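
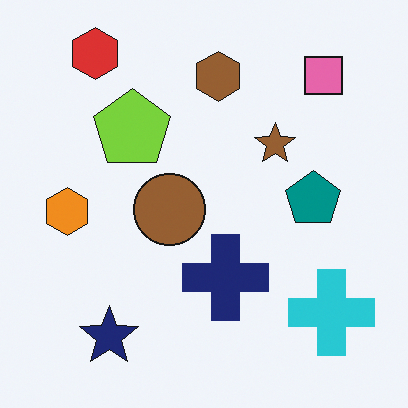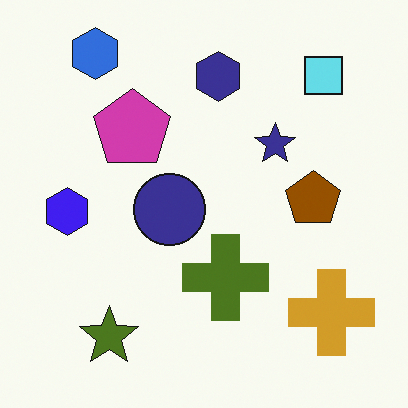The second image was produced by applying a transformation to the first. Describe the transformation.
The transformation is: hue-shifted by a large amount.

Every shape's color has rotated by the same amount around the hue wheel — a uniform hue shift.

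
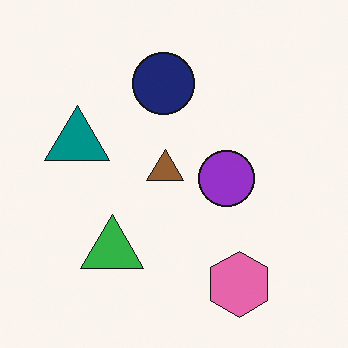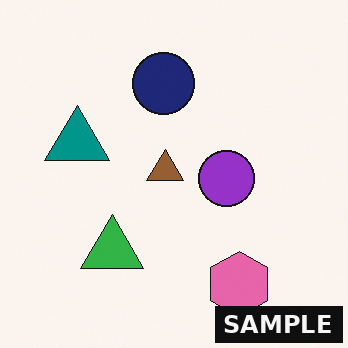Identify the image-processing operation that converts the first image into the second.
Watermarked with the text "SAMPLE" in the lower-right corner.

A dark label reading "SAMPLE" appears in the lower-right corner.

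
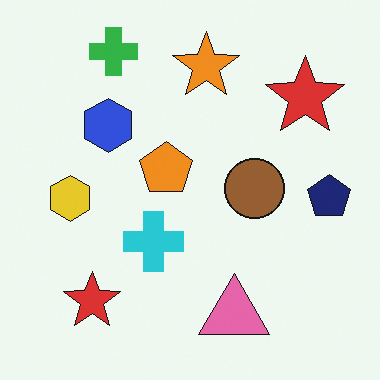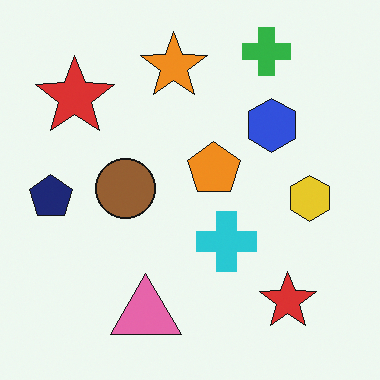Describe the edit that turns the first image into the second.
The transformation is: flipped horizontally (left ↔ right).

The navy pentagon is in the right of the first image and the left of the second — shapes on opposite sides of the vertical midline have swapped in a mirror flip.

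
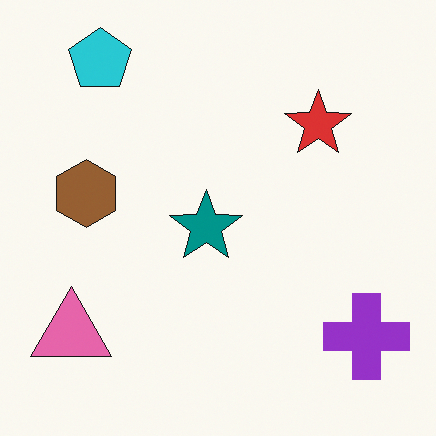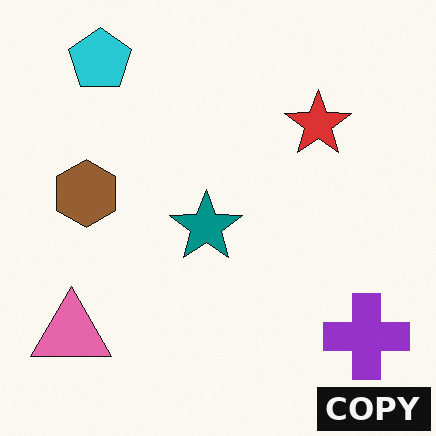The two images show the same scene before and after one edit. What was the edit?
The second image is the first watermarked with the text "COPY" in the lower-right corner.

A dark label reading "COPY" appears in the lower-right corner.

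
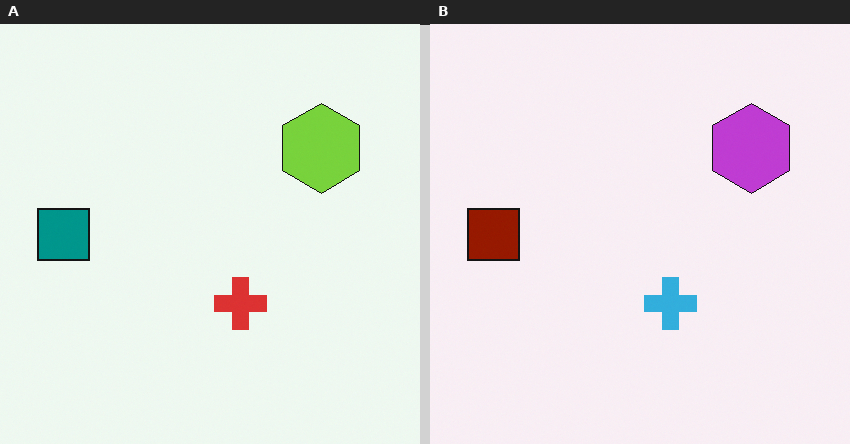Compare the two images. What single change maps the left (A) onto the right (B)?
The image was hue-shifted through roughly half the color wheel.

Every shape's color has rotated by the same amount around the hue wheel — a uniform hue shift.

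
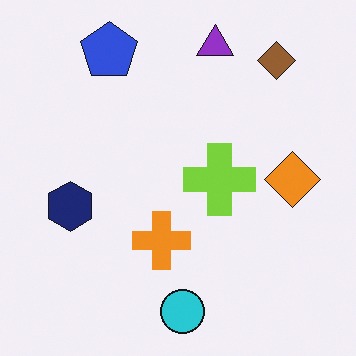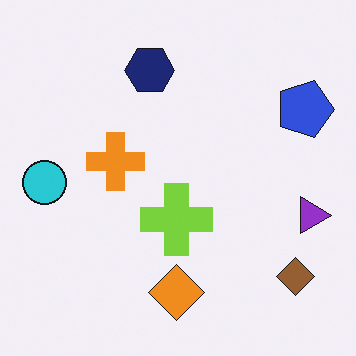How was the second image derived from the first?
It was rotated 90° clockwise.

The brown diamond sits in the top-right of the first image and the bottom-right of the second — consistent with a whole-image 90° clockwise rotation.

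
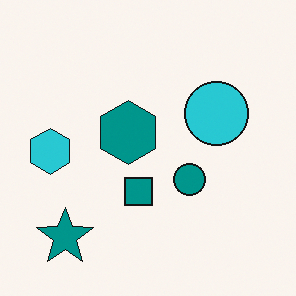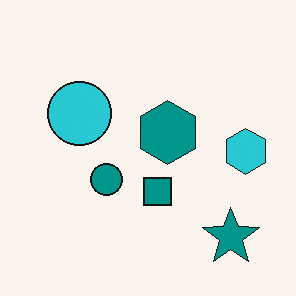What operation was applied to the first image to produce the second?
It was flipped horizontally (left ↔ right).

The cyan hexagon is in the left of the first image and the right of the second — shapes on opposite sides of the vertical midline have swapped in a mirror flip.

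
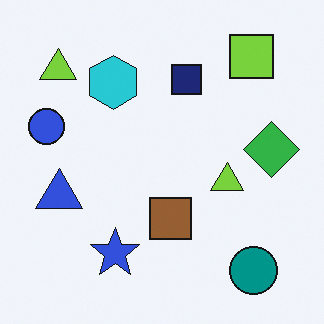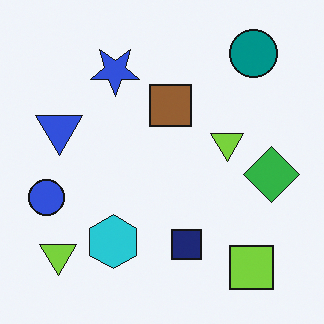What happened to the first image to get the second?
This is the original image flipped vertically (top ↔ bottom).

The teal circle is in the bottom-right of the first image and the top-right of the second — shapes on opposite sides of the horizontal midline have swapped in a mirror flip.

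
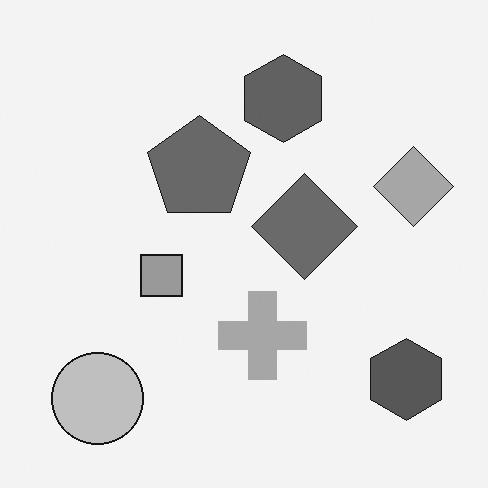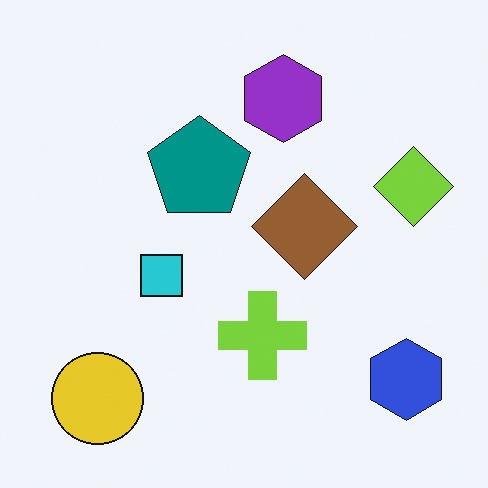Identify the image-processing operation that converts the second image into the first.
This is the original image converted to grayscale.

All color is removed — every shape is now a shade of grey.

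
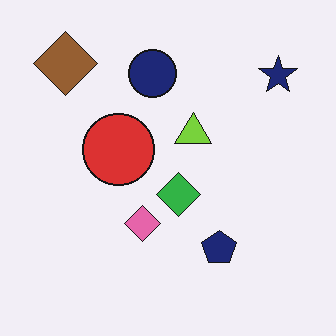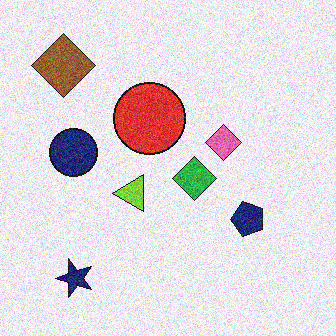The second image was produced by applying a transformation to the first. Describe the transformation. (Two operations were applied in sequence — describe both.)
Degraded with visible gaussian noise, then transposed (reflected across the top-left ↔ bottom-right diagonal).

Random speckle covers the whole image, including the flat background. Shapes have swapped their row and column positions — what was in the top-right is now in the bottom-left — a diagonal reflection.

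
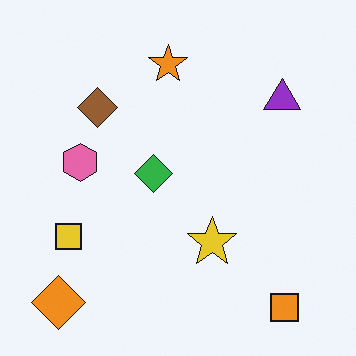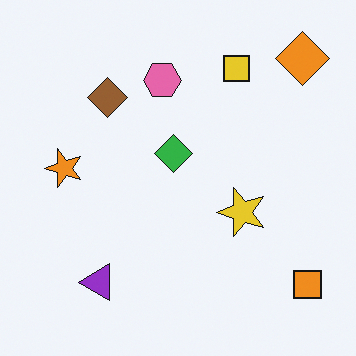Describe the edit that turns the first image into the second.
It was transposed (reflected across the top-left ↔ bottom-right diagonal).

Shapes have swapped their row and column positions — what was in the top-right is now in the bottom-left — a diagonal reflection.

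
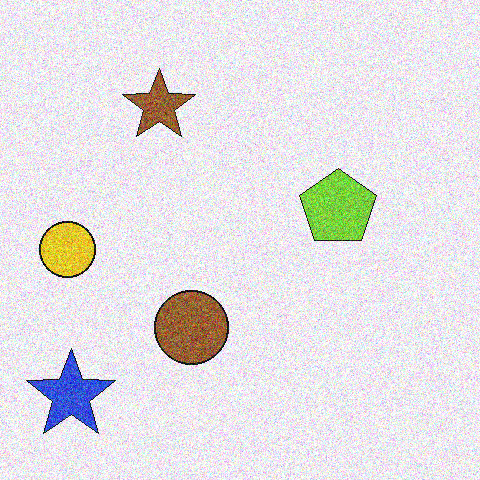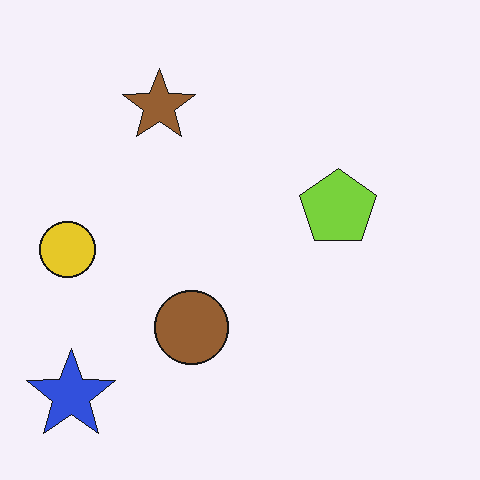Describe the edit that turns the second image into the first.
The image was degraded with strong gaussian noise.

Random speckle covers the whole image, including the flat background.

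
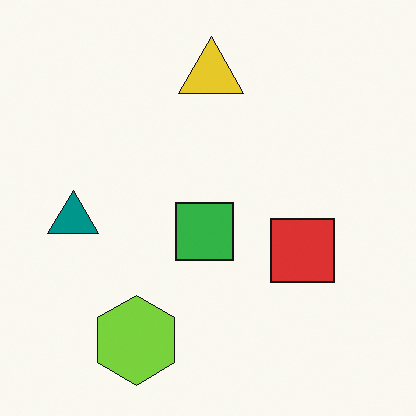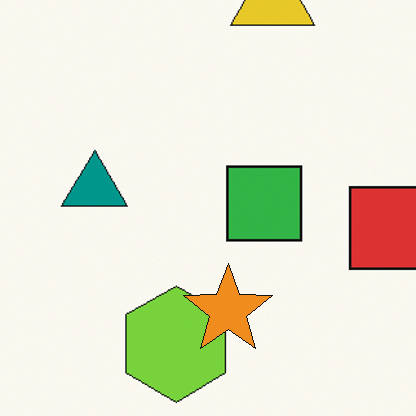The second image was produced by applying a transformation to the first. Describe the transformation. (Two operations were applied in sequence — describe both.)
The second image is the first cropped to a modestly smaller region and rescaled, then overlaid with an additional orange star.

The visible shapes are larger and the field of view is narrower; shapes near the original edges may be partly or wholly outside the frame — a crop-and-rescale. An orange star appears in the second image that is absent from the first.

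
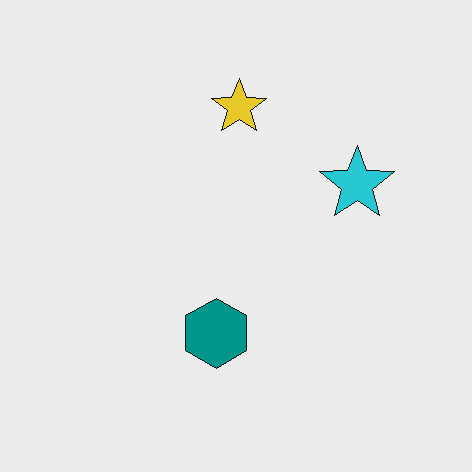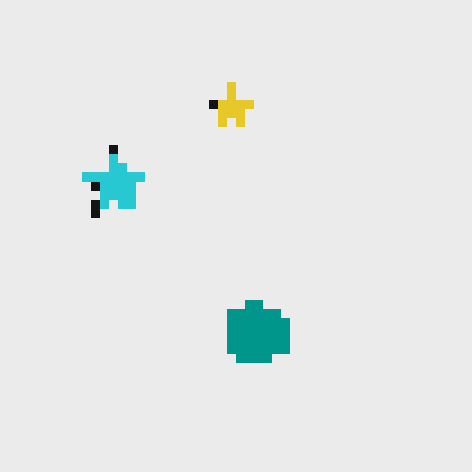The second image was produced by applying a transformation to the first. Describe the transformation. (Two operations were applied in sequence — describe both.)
Flipped horizontally (left ↔ right), then coarsely pixelated.

The cyan star is in the right of the first image and the left of the second — shapes on opposite sides of the vertical midline have swapped in a mirror flip. Shapes are reduced to large square blocks; fine edges and outlines are lost — a downscale-then-upscale (mosaic) effect.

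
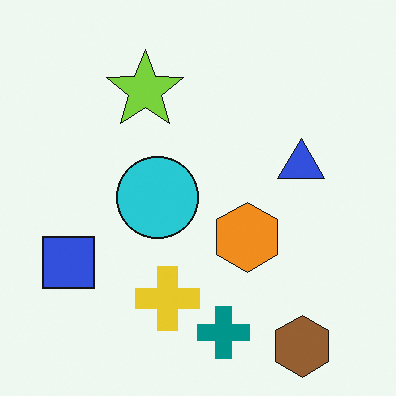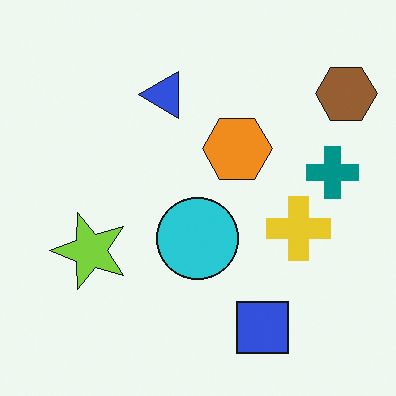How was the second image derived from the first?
The transformation is: rotated 90° counter-clockwise.

The brown hexagon sits in the bottom-right of the first image and the top-right of the second — consistent with a whole-image 90° counter-clockwise rotation.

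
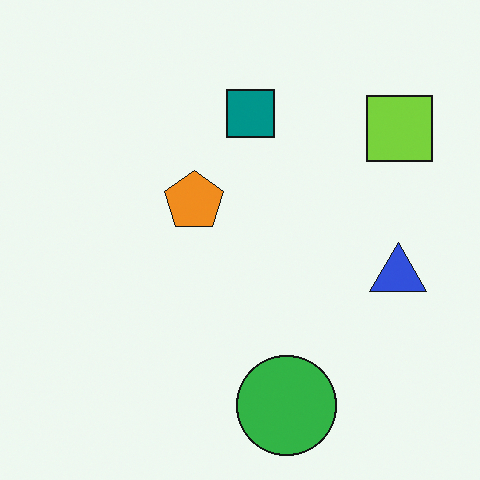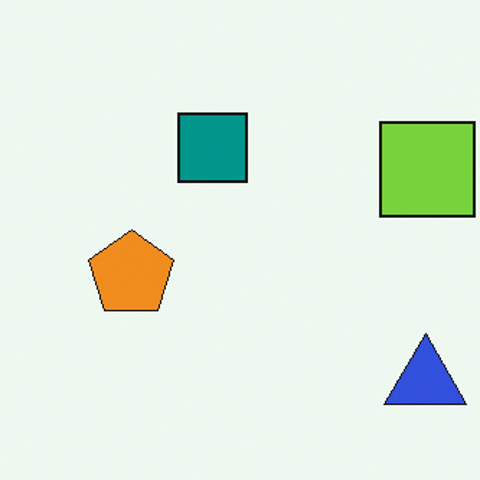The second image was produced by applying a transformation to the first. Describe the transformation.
This is the original image cropped to a modestly smaller region and rescaled.

The visible shapes are larger and the field of view is narrower; shapes near the original edges may be partly or wholly outside the frame — a crop-and-rescale.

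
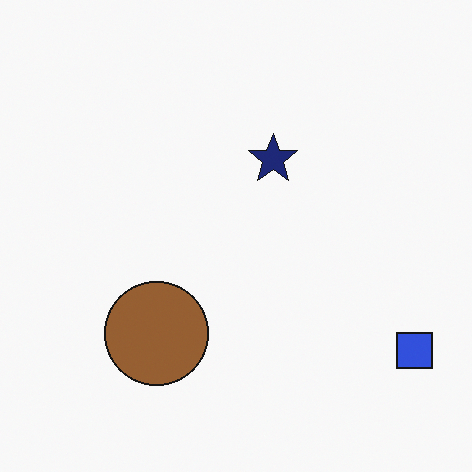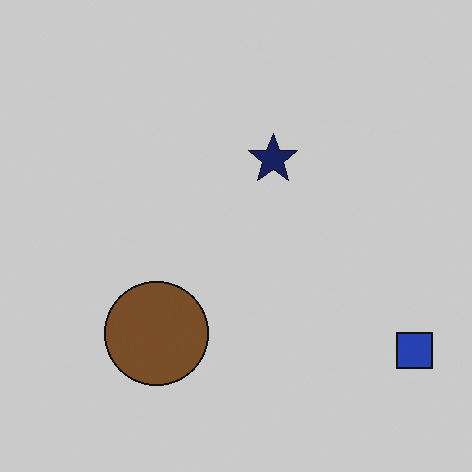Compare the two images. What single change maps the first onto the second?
It was darkened a little.

Every pixel — background and shapes alike — is uniformly darkened.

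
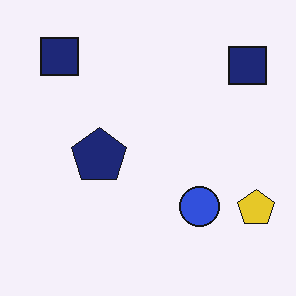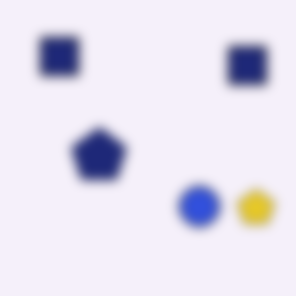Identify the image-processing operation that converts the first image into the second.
Heavily blurred.

Shape edges and outlines are uniformly softened across the whole image.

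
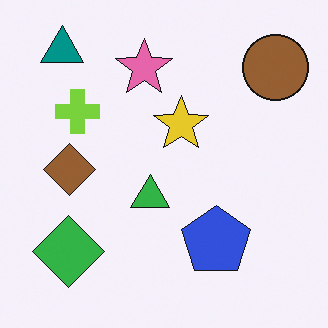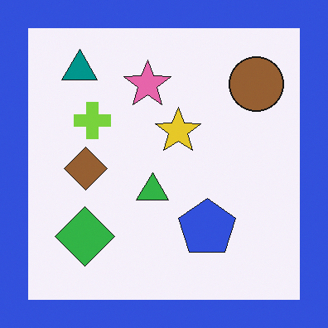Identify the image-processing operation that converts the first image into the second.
The image was framed with a blue border.

A solid blue frame runs around the edge of the second image, with the content slightly shrunk inside it.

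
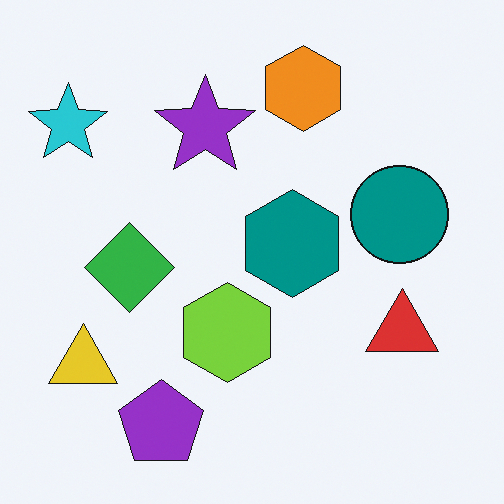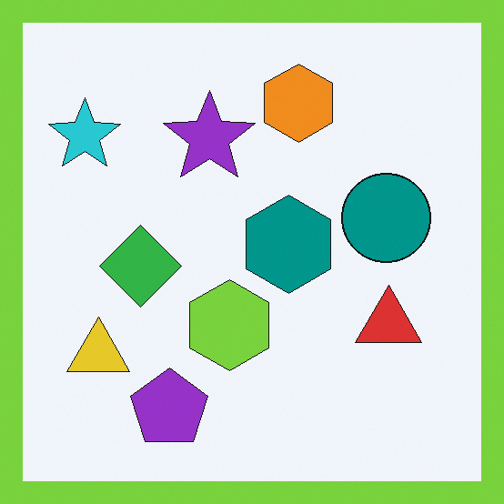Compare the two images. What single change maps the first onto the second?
It was framed with a lime border.

A solid lime frame runs around the edge of the second image, with the content slightly shrunk inside it.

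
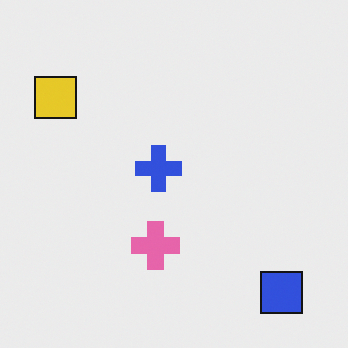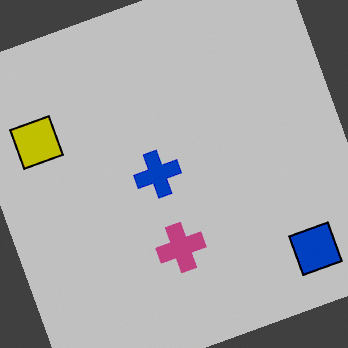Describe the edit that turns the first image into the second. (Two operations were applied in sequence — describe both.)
It was rotated counter-clockwise by a moderate amount, then aggressively posterized.

Every shape is tilted by the same angle and the image corners show triangular fill wedges — a whole-image rotation by a non-right angle. Each flat color has snapped to a coarser quantized level — most visibly, the near-white background has dropped to a flat grey.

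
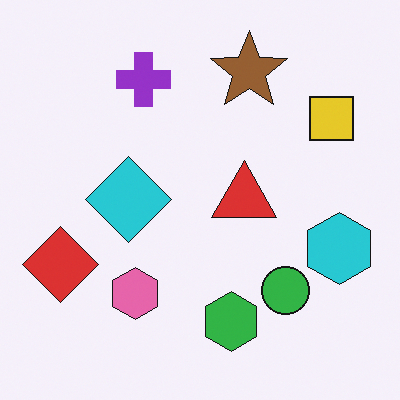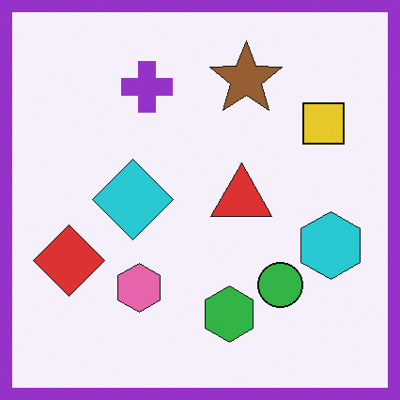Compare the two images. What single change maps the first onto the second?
Framed with a purple border.

A solid purple frame runs around the edge of the second image, with the content slightly shrunk inside it.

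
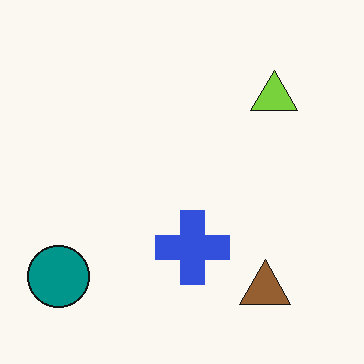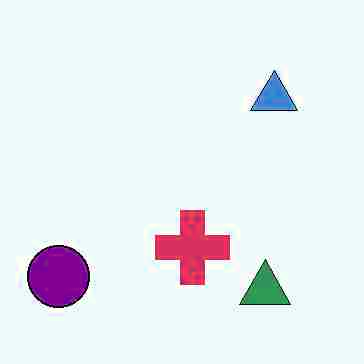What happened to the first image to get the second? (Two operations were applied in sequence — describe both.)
The second image is the first heavily JPEG-compressed with obvious blocking artifacts, then hue-shifted through roughly a third of the color wheel.

Blocky 8×8 compression artifacts appear around shape edges and the flat background shows ringing — characteristic JPEG degradation. Every shape's color has rotated by the same amount around the hue wheel — a uniform hue shift.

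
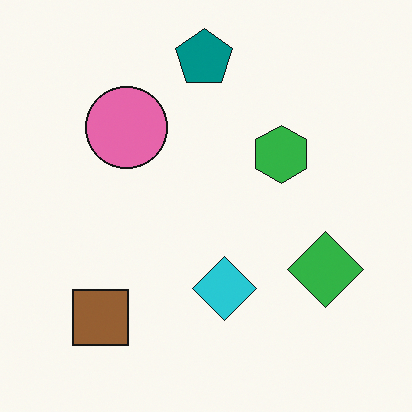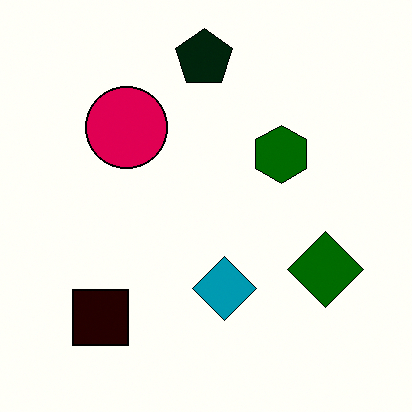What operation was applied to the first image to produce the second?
Boosted in contrast.

Tones are pushed away from mid-grey across the whole image — a global contrast change.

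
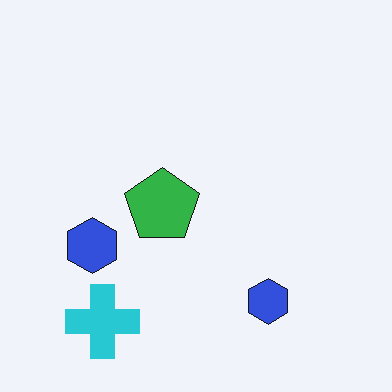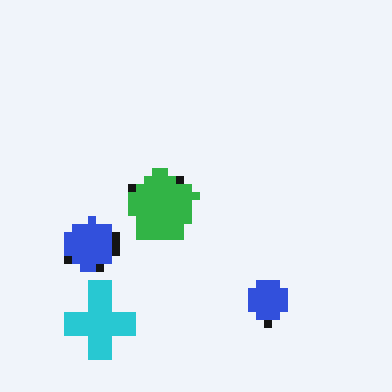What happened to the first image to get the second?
The second image is the first moderately pixelated.

Shapes are reduced to large square blocks; fine edges and outlines are lost — a downscale-then-upscale (mosaic) effect.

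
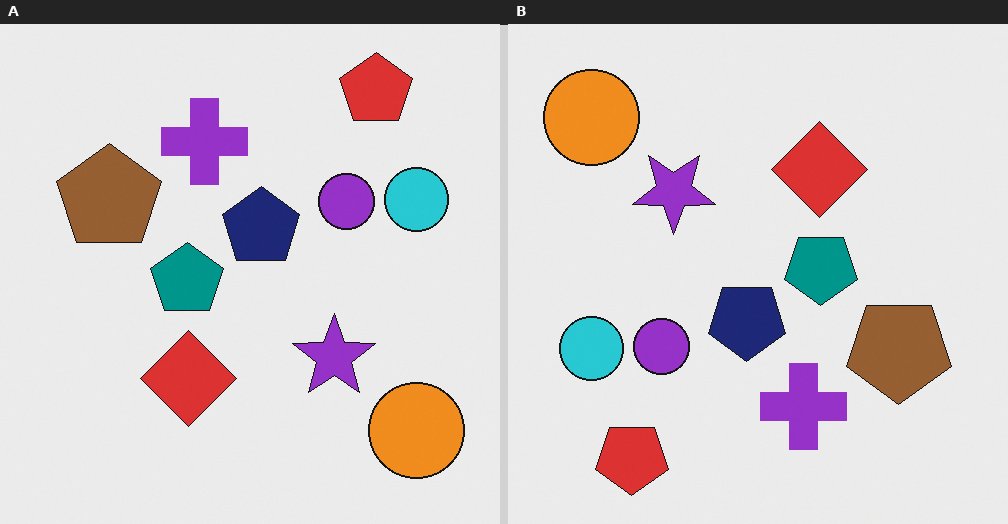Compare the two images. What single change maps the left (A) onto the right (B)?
The image was rotated 180°.

The orange circle sits in the bottom-right of the left (A) image and the top-left of the right (B) — consistent with a whole-image 180° rotation.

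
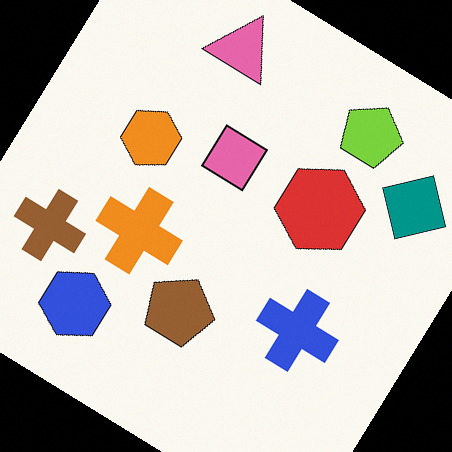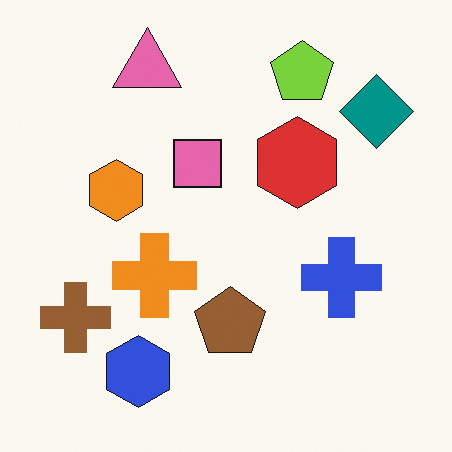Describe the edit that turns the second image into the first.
This is the original image rotated clockwise by a large amount — several tens of degrees.

Every shape is tilted by the same angle and the image corners show triangular fill wedges — a whole-image rotation by a non-right angle.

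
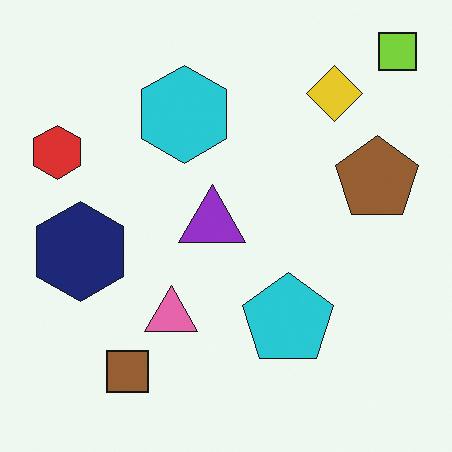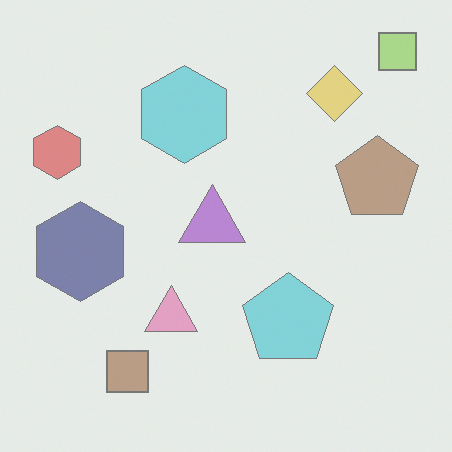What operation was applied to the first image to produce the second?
The transformation is: given much lower contrast.

Tones are pushed toward mid-grey across the whole image — a global contrast change.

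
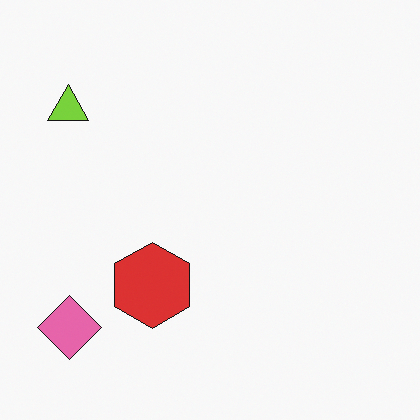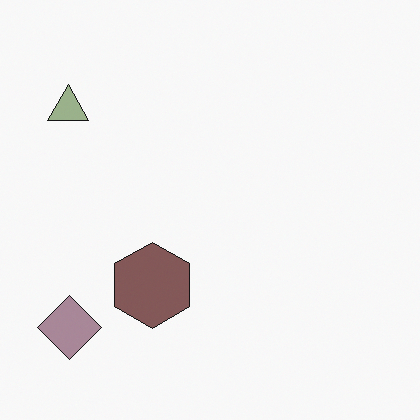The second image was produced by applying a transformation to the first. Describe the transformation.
Heavily desaturated.

All colors are more muted and greyish — a global saturation change.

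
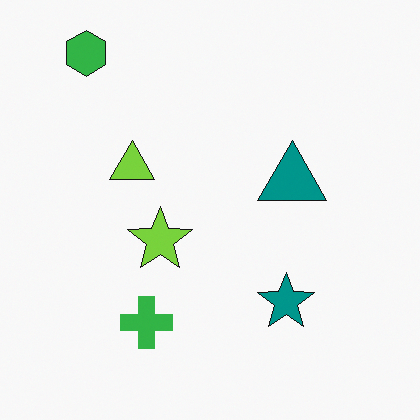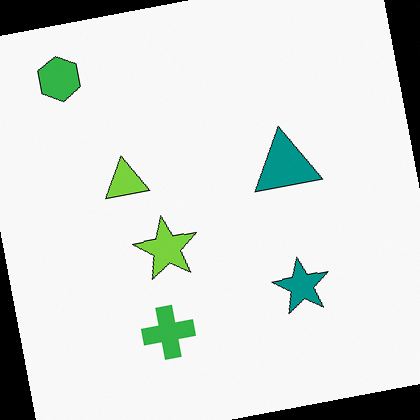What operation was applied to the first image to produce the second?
The transformation is: rotated counter-clockwise by a slight angle.

Every shape is tilted by the same angle and the image corners show triangular fill wedges — a whole-image rotation by a non-right angle.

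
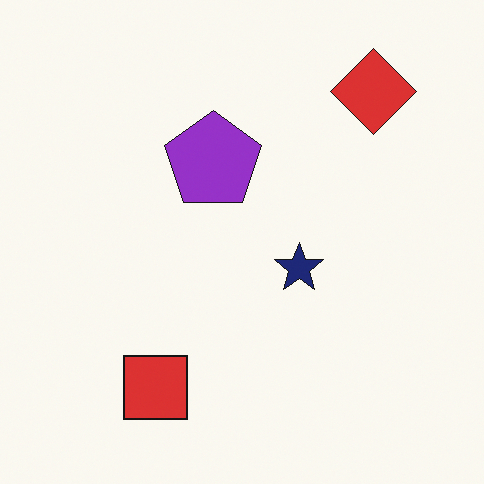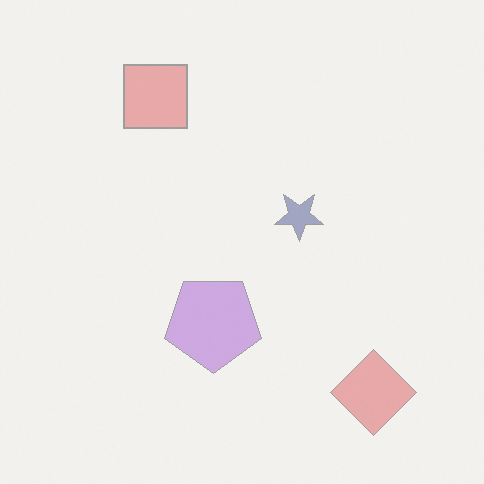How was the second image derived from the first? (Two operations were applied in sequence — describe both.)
This is the original image washed out (contrast reduced), then flipped vertically (top ↔ bottom).

Tones are pushed toward mid-grey across the whole image — a global contrast change. The red diamond is in the top-right of the first image and the bottom-right of the second — shapes on opposite sides of the horizontal midline have swapped in a mirror flip.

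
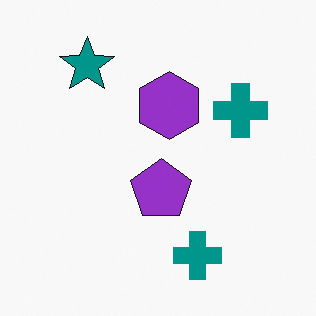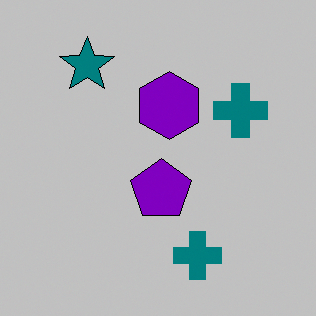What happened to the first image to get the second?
The transformation is: aggressively posterized.

Each flat color has snapped to a coarser quantized level — most visibly, the near-white background has dropped to a flat grey.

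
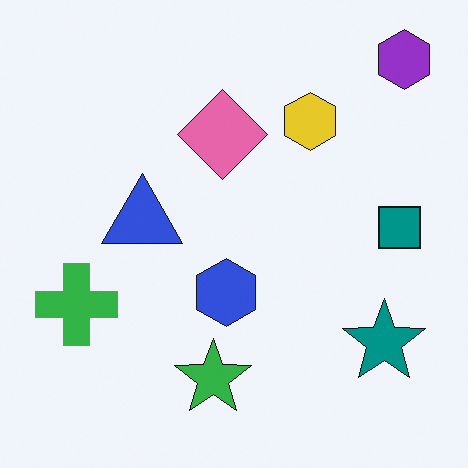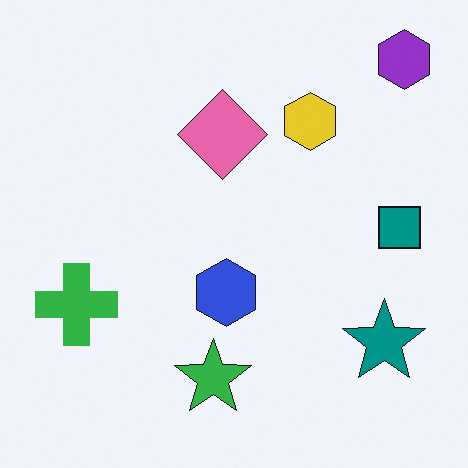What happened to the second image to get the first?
The transformation is: overlaid with an additional blue triangle.

A blue triangle appears in the first image that is absent from the second.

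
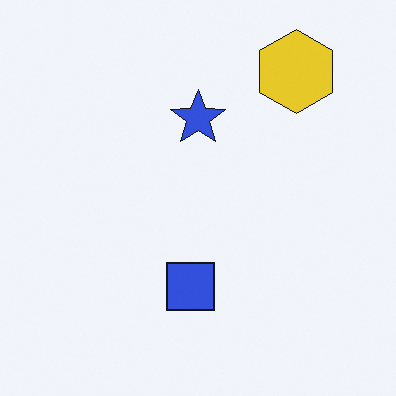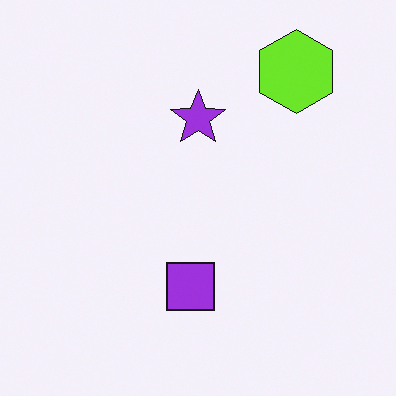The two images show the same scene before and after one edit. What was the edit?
The image was hue-shifted slightly.

Every shape's color has rotated by the same amount around the hue wheel — a uniform hue shift.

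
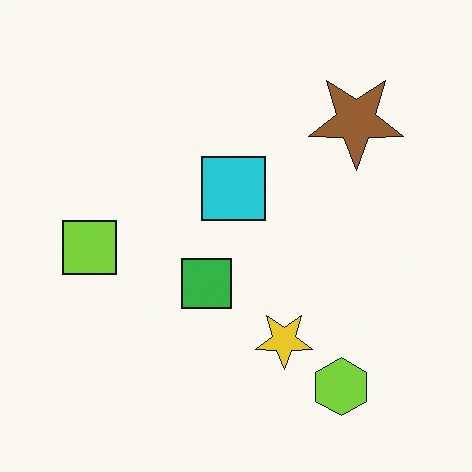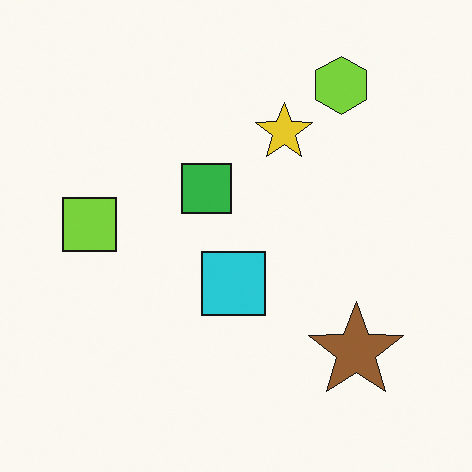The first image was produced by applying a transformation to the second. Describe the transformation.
The transformation is: flipped vertically (top ↔ bottom).

The lime hexagon is in the top-right of the second image and the bottom-right of the first — shapes on opposite sides of the horizontal midline have swapped in a mirror flip.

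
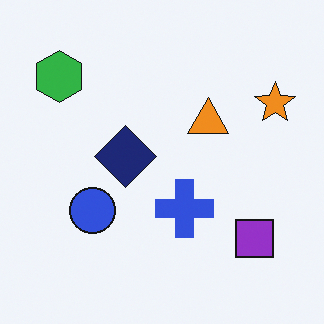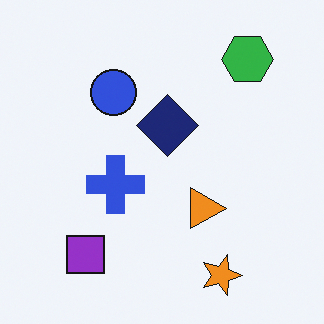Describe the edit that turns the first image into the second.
The image was rotated 90° clockwise.

The green hexagon sits in the top-left of the first image and the top-right of the second — consistent with a whole-image 90° clockwise rotation.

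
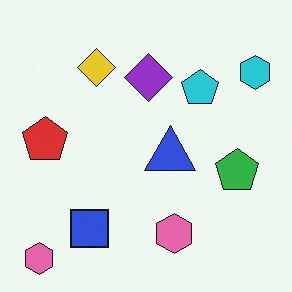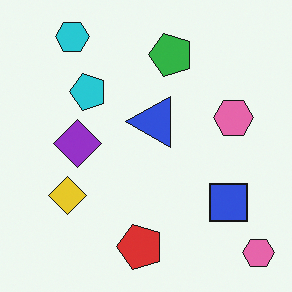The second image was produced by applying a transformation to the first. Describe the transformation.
This is the original image rotated 90° counter-clockwise.

The cyan hexagon sits in the top-right of the first image and the top-left of the second — consistent with a whole-image 90° counter-clockwise rotation.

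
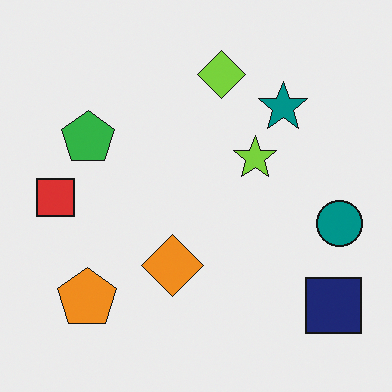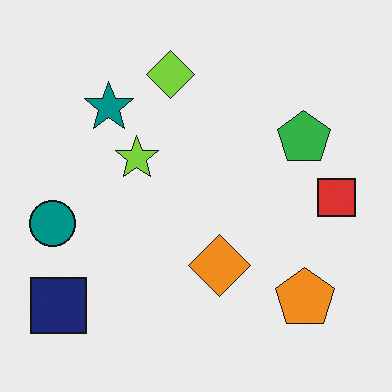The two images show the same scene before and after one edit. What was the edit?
Flipped horizontally (left ↔ right).

The teal circle is in the right of the first image and the left of the second — shapes on opposite sides of the vertical midline have swapped in a mirror flip.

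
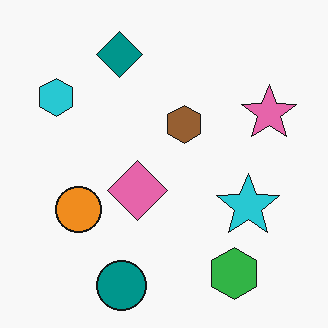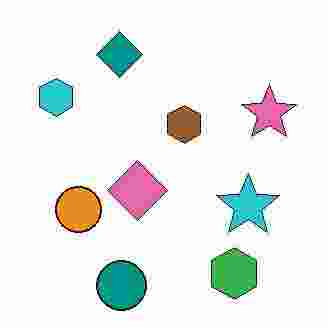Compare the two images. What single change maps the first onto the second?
This is the original image heavily JPEG-compressed with obvious blocking artifacts.

Blocky 8×8 compression artifacts appear around shape edges and the flat background shows ringing — characteristic JPEG degradation.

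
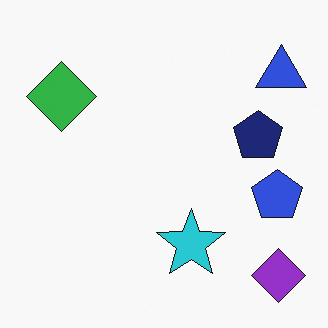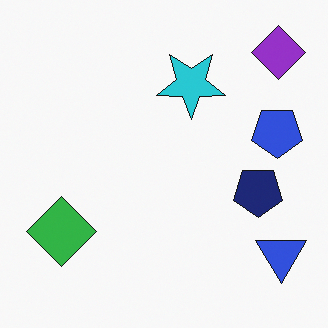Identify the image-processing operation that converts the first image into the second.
This is the original image flipped vertically (top ↔ bottom).

The purple diamond is in the bottom-right of the first image and the top-right of the second — shapes on opposite sides of the horizontal midline have swapped in a mirror flip.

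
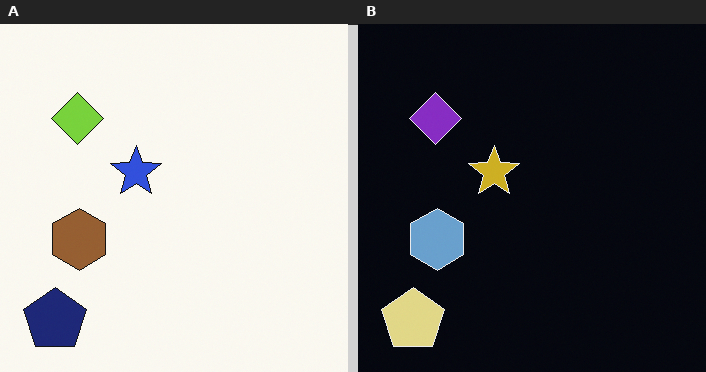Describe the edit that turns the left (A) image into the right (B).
The transformation is: color-inverted (negative).

The light background has become dark and every shape's color is its complement — a photographic negative.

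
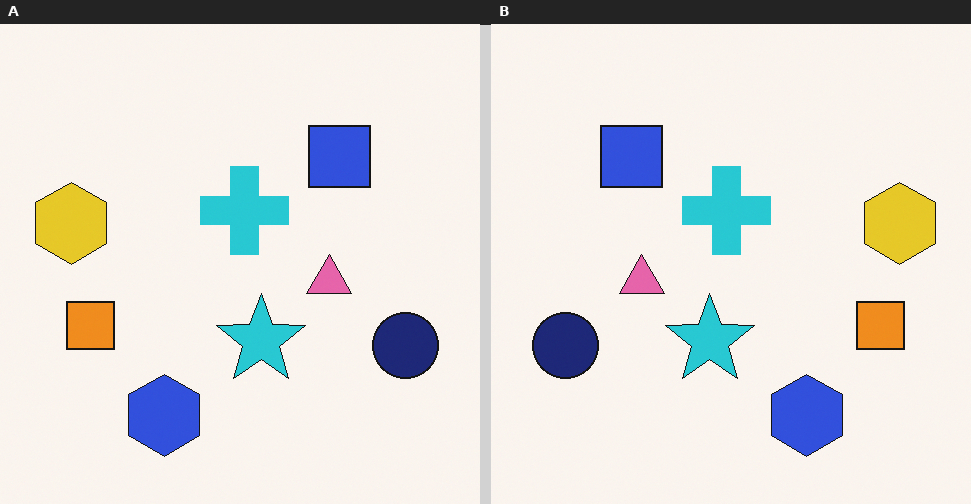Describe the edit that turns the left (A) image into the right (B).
This is the original image flipped horizontally (left ↔ right).

The yellow hexagon is in the left of the left (A) image and the right of the right (B) — shapes on opposite sides of the vertical midline have swapped in a mirror flip.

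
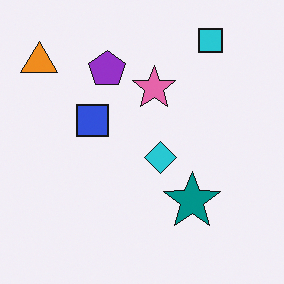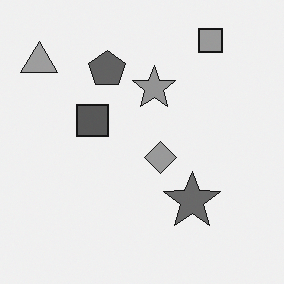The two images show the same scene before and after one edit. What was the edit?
This is the original image converted to grayscale.

All color is removed — every shape is now a shade of grey.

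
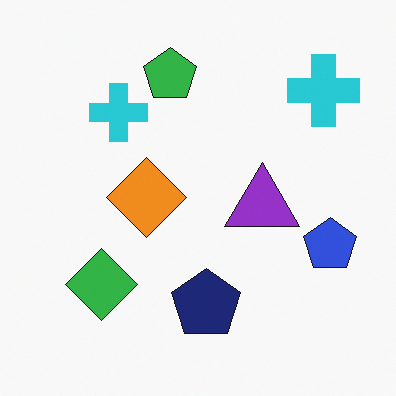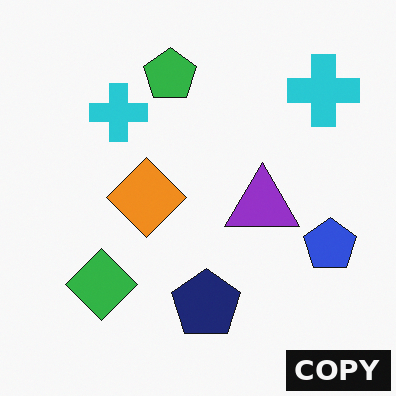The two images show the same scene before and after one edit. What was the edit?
The image was watermarked with the text "COPY" in the lower-right corner.

A dark label reading "COPY" appears in the lower-right corner.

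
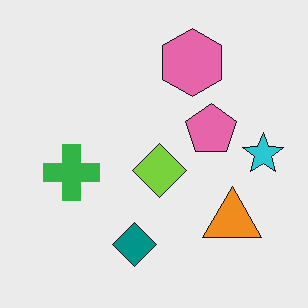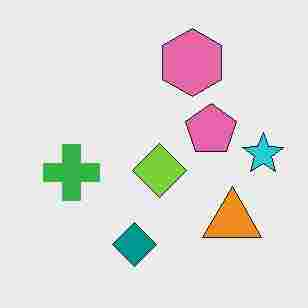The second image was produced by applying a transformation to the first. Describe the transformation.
It was heavily JPEG-compressed with obvious blocking artifacts.

Blocky 8×8 compression artifacts appear around shape edges and the flat background shows ringing — characteristic JPEG degradation.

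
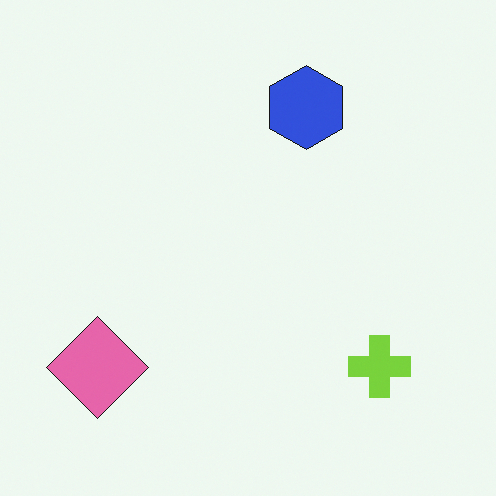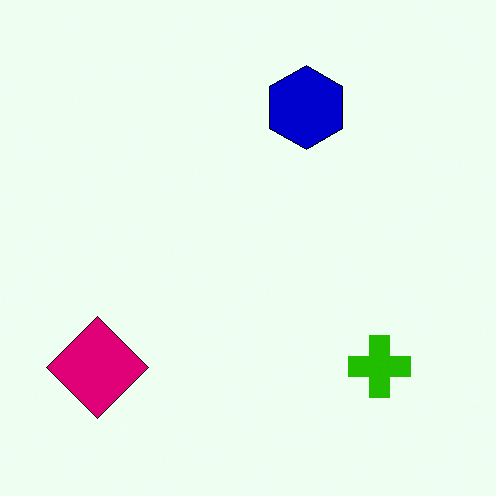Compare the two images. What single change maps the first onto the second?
It was boosted in contrast.

Tones are pushed away from mid-grey across the whole image — a global contrast change.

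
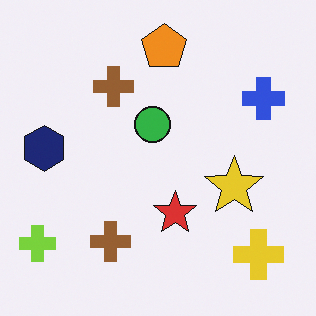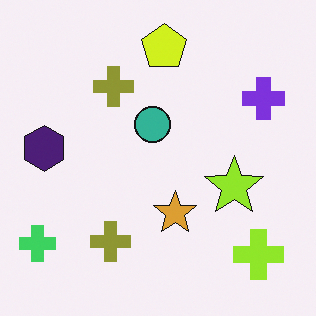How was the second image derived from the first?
The image was hue-shifted by a small amount.

Every shape's color has rotated by the same amount around the hue wheel — a uniform hue shift.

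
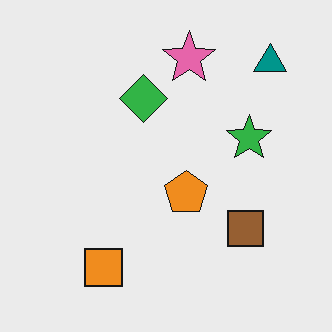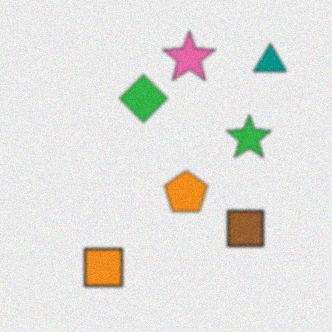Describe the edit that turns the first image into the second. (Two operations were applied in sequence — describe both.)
The transformation is: lightly blurred, then degraded with a light layer of grain.

Shape edges and outlines are uniformly softened across the whole image. Random speckle covers the whole image, including the flat background.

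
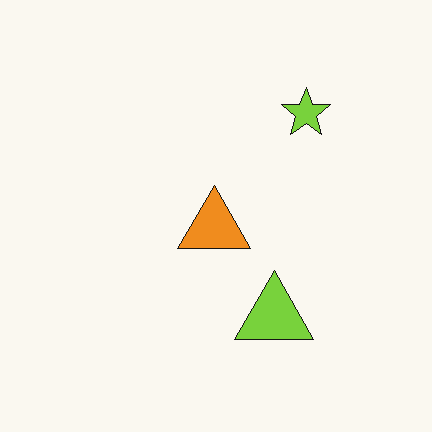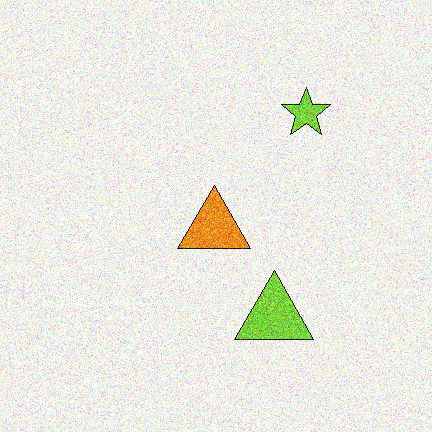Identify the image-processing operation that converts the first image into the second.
It was degraded with heavy additive noise.

Random speckle covers the whole image, including the flat background.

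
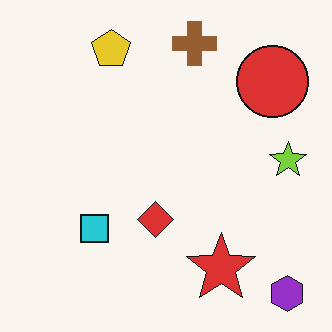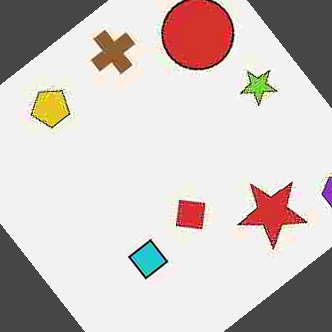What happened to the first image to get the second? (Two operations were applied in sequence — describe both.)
It was heavily JPEG-compressed with obvious blocking artifacts, then rotated counter-clockwise by a large amount — several tens of degrees.

Blocky 8×8 compression artifacts appear around shape edges and the flat background shows ringing — characteristic JPEG degradation. Every shape is tilted by the same angle and the image corners show triangular fill wedges — a whole-image rotation by a non-right angle.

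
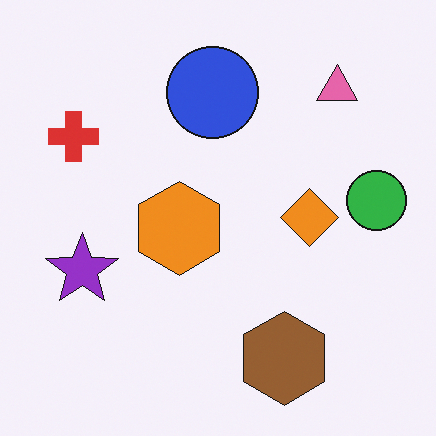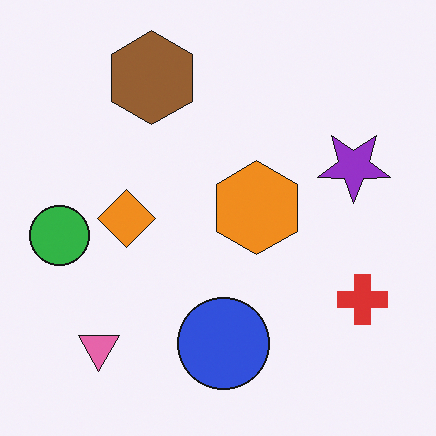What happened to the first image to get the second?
The image was rotated 180°.

The pink triangle sits in the top-right of the first image and the bottom-left of the second — consistent with a whole-image 180° rotation.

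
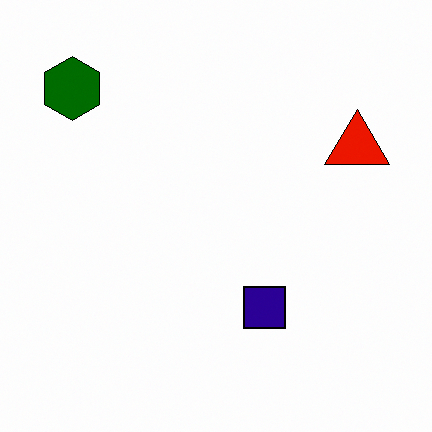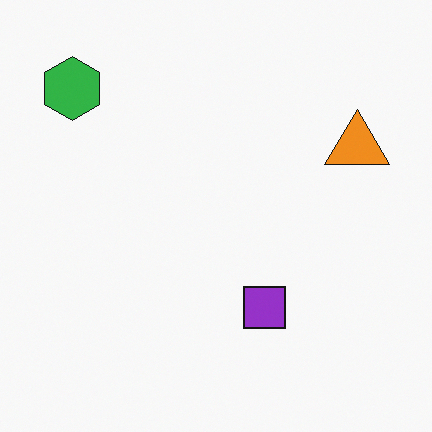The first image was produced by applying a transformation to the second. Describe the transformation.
The first image is the second given much higher contrast.

Tones are pushed away from mid-grey across the whole image — a global contrast change.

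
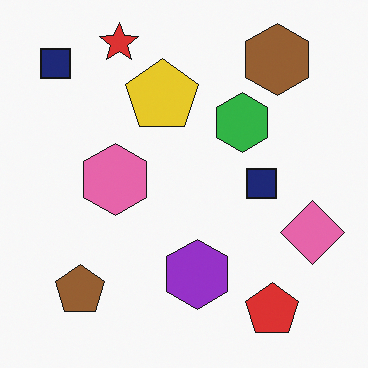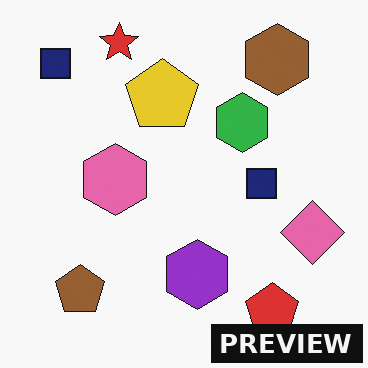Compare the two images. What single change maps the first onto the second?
Watermarked with the text "PREVIEW" in the lower-right corner.

A dark label reading "PREVIEW" appears in the lower-right corner.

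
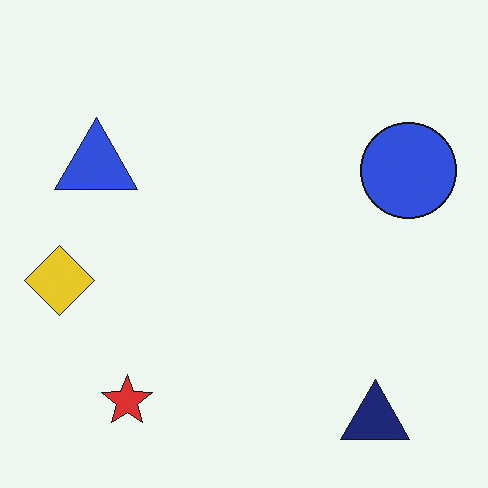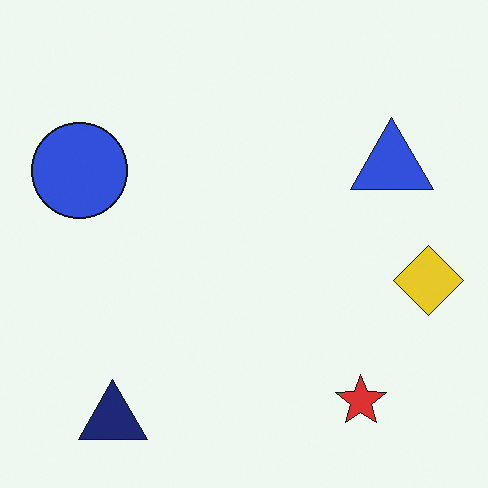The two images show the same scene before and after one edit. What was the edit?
The transformation is: flipped horizontally (left ↔ right).

The yellow diamond is in the left of the first image and the right of the second — shapes on opposite sides of the vertical midline have swapped in a mirror flip.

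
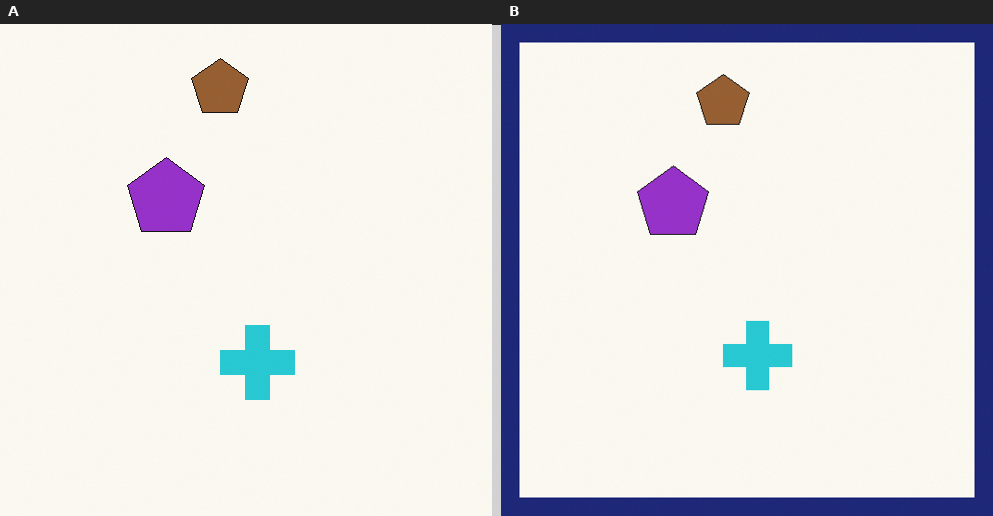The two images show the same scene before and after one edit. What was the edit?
It was framed with a navy border.

A solid navy frame runs around the edge of the right (B) image, with the content slightly shrunk inside it.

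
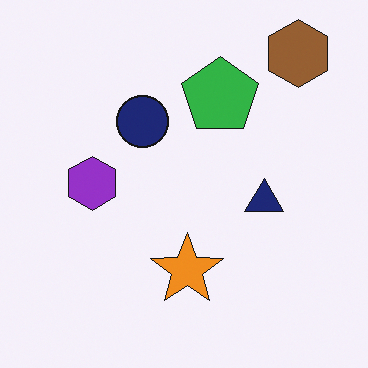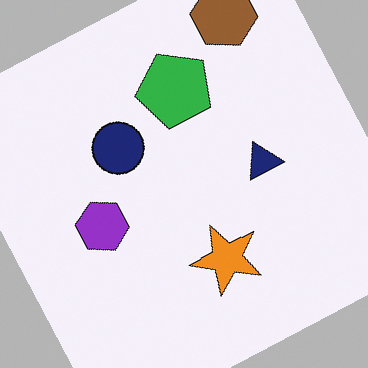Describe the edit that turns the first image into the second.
Rotated counter-clockwise by a clearly visible amount.

Every shape is tilted by the same angle and the image corners show triangular fill wedges — a whole-image rotation by a non-right angle.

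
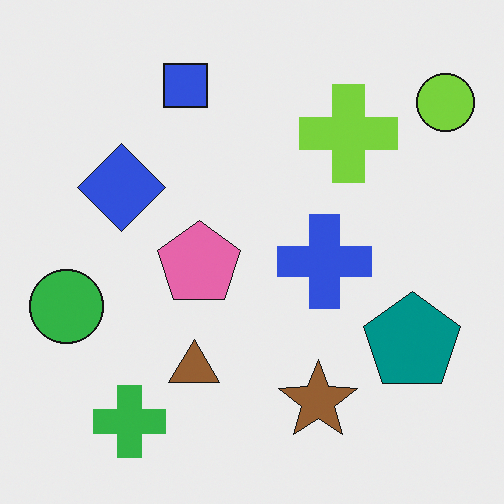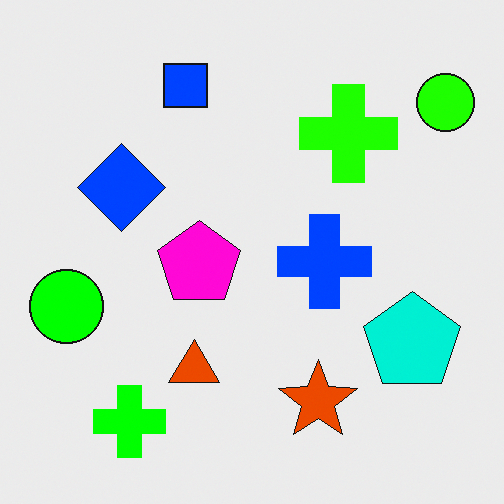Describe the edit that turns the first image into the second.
The second image is the first heavily oversaturated.

All colors are more vivid — a global saturation change.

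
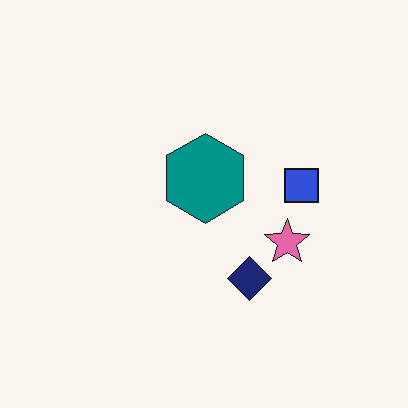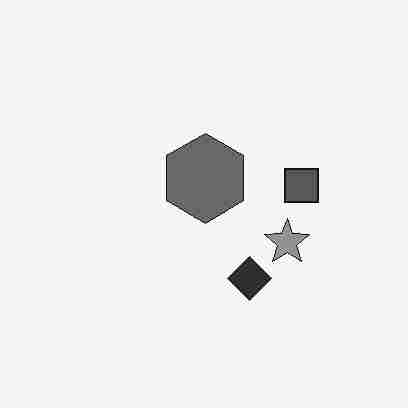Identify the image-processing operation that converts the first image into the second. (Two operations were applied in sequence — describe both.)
The second image is the first converted to grayscale, then heavily JPEG-compressed with obvious blocking artifacts.

All color is removed — every shape is now a shade of grey. Blocky 8×8 compression artifacts appear around shape edges and the flat background shows ringing — characteristic JPEG degradation.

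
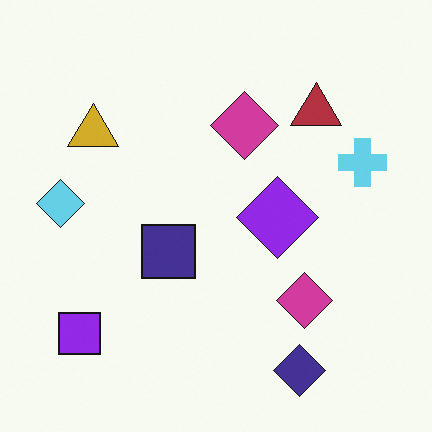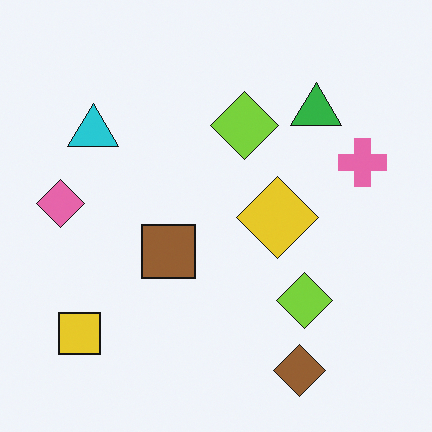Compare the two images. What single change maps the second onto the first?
It was hue-shifted through roughly half the color wheel.

Every shape's color has rotated by the same amount around the hue wheel — a uniform hue shift.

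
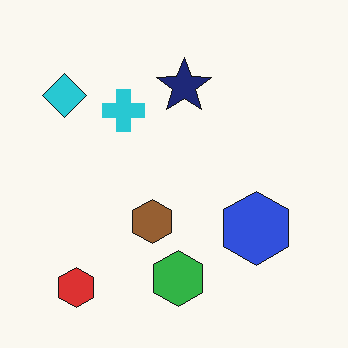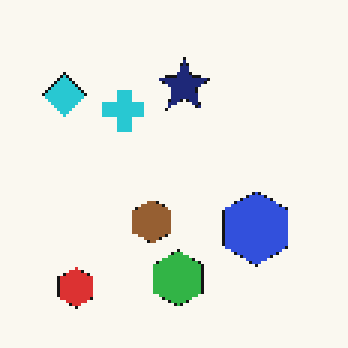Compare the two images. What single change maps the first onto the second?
Lightly pixelated (a mild mosaic effect).

Shapes are reduced to large square blocks; fine edges and outlines are lost — a downscale-then-upscale (mosaic) effect.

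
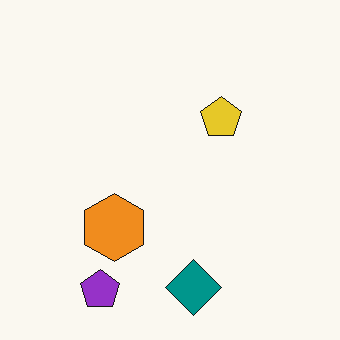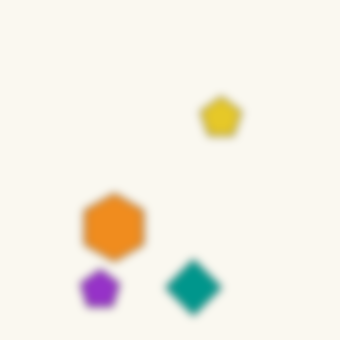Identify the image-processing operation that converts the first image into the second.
It was noticeably gaussian-blurred.

Shape edges and outlines are uniformly softened across the whole image.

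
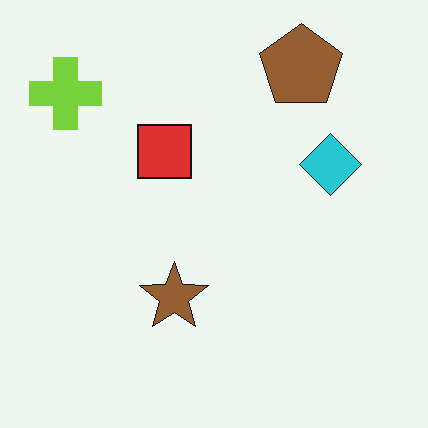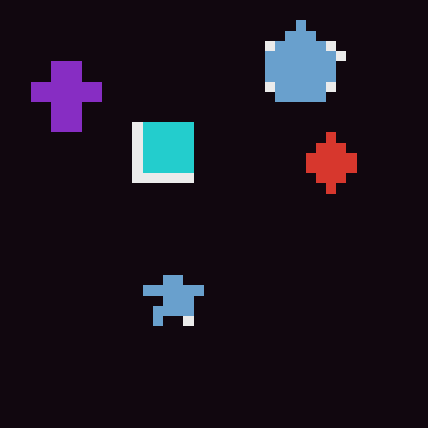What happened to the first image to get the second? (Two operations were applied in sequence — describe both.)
The image was heavily pixelated into large blocks, then color-inverted (negative).

Shapes are reduced to large square blocks; fine edges and outlines are lost — a downscale-then-upscale (mosaic) effect. The light background has become dark and every shape's color is its complement — a photographic negative.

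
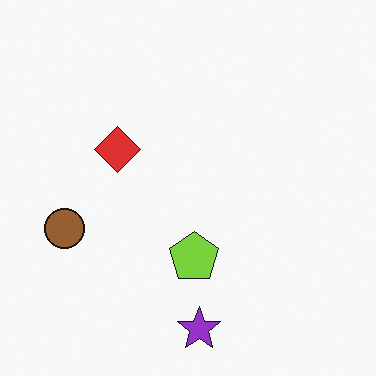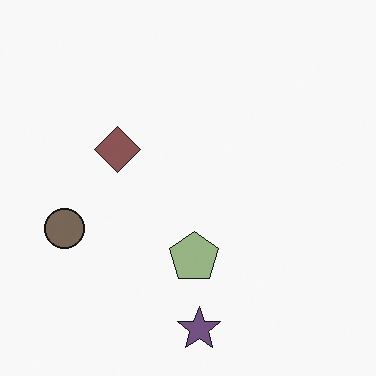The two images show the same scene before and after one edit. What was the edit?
It was heavily desaturated.

All colors are more muted and greyish — a global saturation change.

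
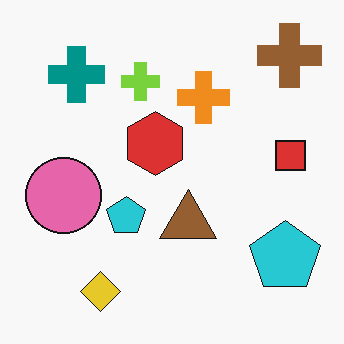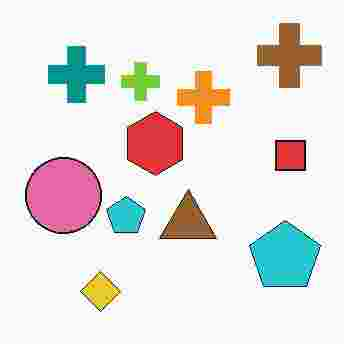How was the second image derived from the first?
This is the original image heavily JPEG-compressed with obvious blocking artifacts.

Blocky 8×8 compression artifacts appear around shape edges and the flat background shows ringing — characteristic JPEG degradation.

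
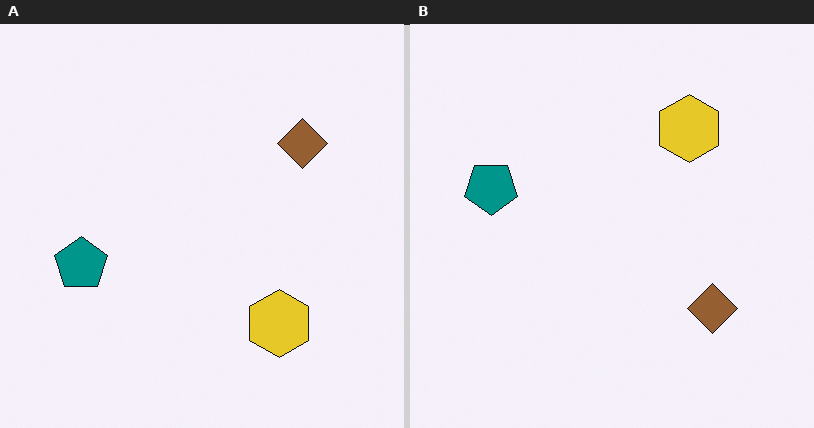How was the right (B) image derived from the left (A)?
The image was flipped vertically (top ↔ bottom).

The yellow hexagon is in the bottom-right of the left (A) image and the top-right of the right (B) — shapes on opposite sides of the horizontal midline have swapped in a mirror flip.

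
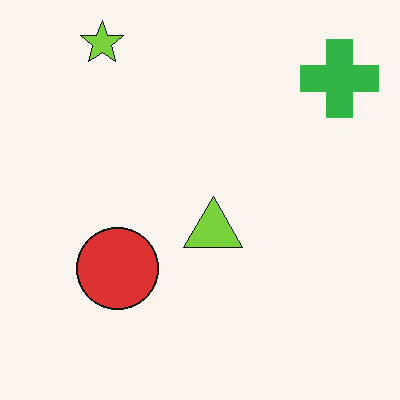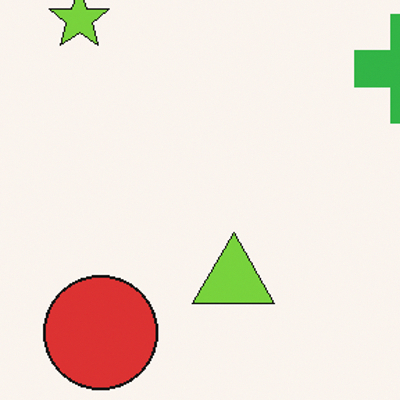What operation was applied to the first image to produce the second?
The second image is the first cropped to a modestly smaller region and rescaled.

The visible shapes are larger and the field of view is narrower; shapes near the original edges may be partly or wholly outside the frame — a crop-and-rescale.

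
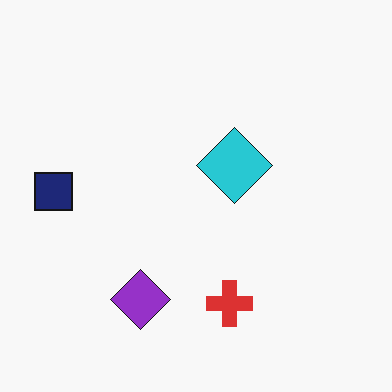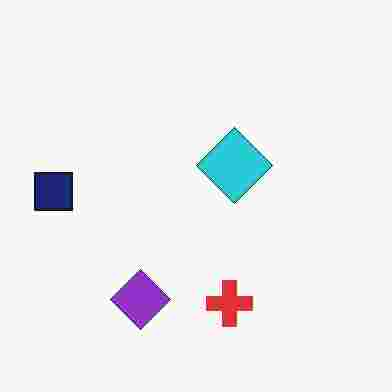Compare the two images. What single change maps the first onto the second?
The second image is the first degraded with heavy JPEG compression.

Blocky 8×8 compression artifacts appear around shape edges and the flat background shows ringing — characteristic JPEG degradation.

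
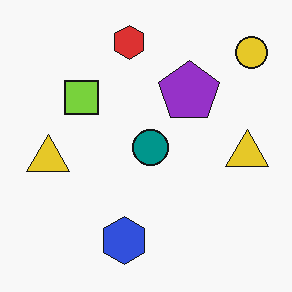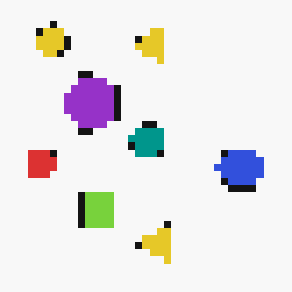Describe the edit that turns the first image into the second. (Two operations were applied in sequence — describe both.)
The image was rotated 90° counter-clockwise, then moderately pixelated.

The yellow circle sits in the top-right of the first image and the top-left of the second — consistent with a whole-image 90° counter-clockwise rotation. Shapes are reduced to large square blocks; fine edges and outlines are lost — a downscale-then-upscale (mosaic) effect.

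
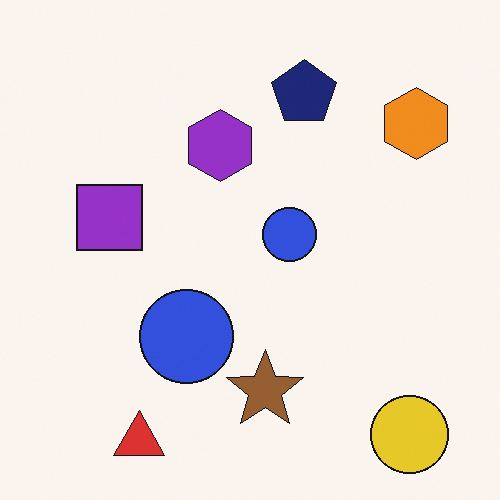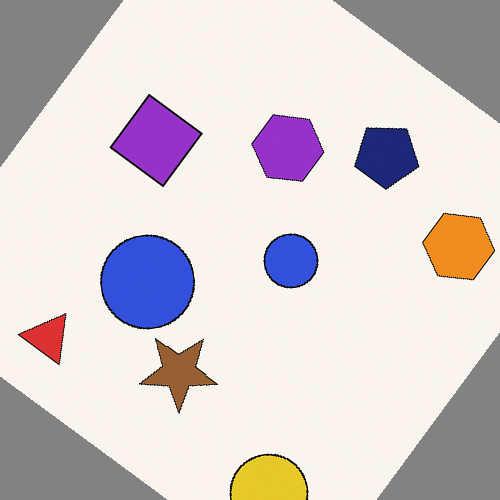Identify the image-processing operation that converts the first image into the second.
The second image is the first rotated clockwise by a large amount — several tens of degrees.

Every shape is tilted by the same angle and the image corners show triangular fill wedges — a whole-image rotation by a non-right angle.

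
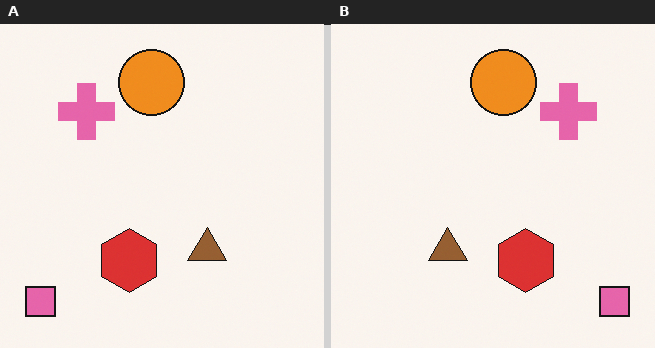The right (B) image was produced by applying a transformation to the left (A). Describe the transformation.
Flipped horizontally (left ↔ right).

The pink square is in the bottom-left of the left (A) image and the bottom-right of the right (B) — shapes on opposite sides of the vertical midline have swapped in a mirror flip.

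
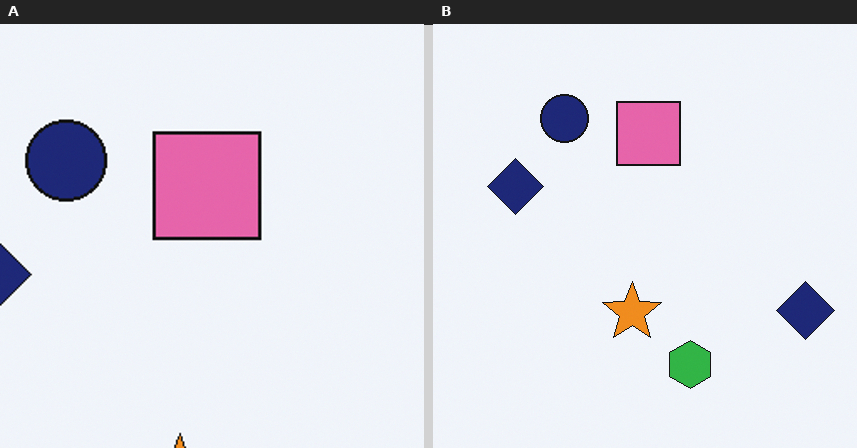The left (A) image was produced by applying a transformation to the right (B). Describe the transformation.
This is the original image cropped to a noticeably smaller region and rescaled.

The visible shapes are larger and the field of view is narrower; shapes near the original edges may be partly or wholly outside the frame — a crop-and-rescale.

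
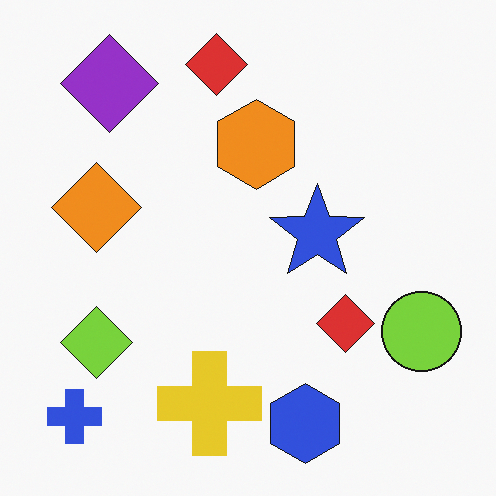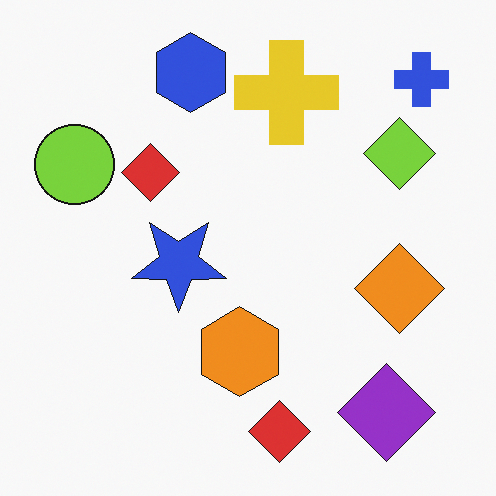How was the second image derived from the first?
The transformation is: rotated 180°.

The blue cross sits in the bottom-left of the first image and the top-right of the second — consistent with a whole-image 180° rotation.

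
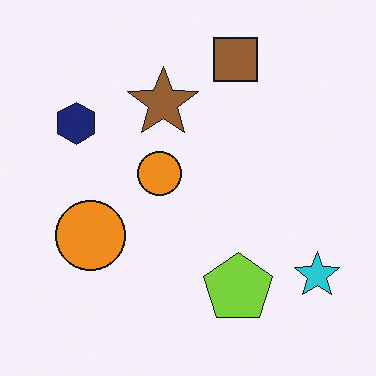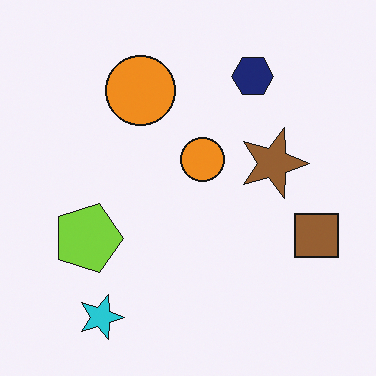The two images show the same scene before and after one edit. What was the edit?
Rotated 90° clockwise.

The cyan star sits in the bottom-right of the first image and the bottom-left of the second — consistent with a whole-image 90° clockwise rotation.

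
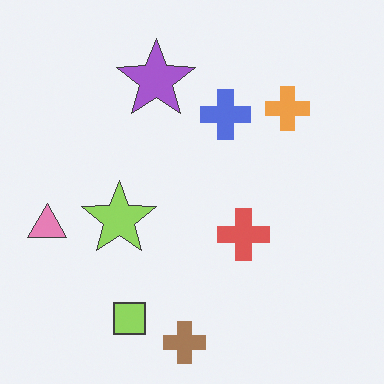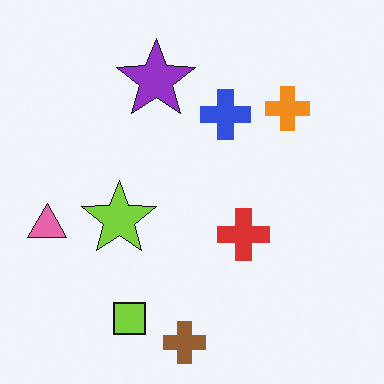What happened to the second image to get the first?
This is the original image given slightly reduced contrast.

Tones are pushed toward mid-grey across the whole image — a global contrast change.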